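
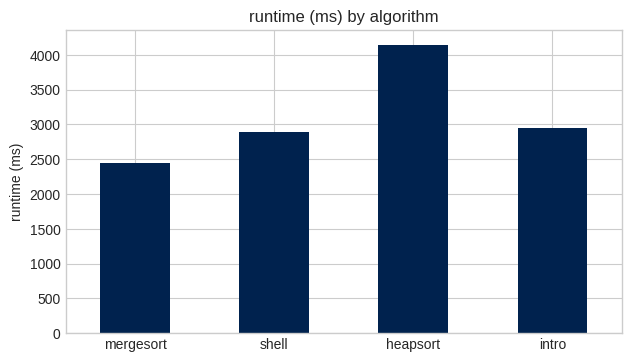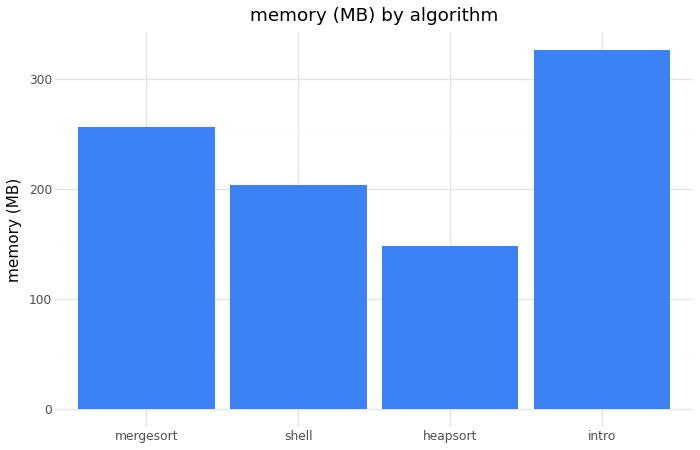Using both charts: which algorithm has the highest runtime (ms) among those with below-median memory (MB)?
Chart 2 median memory (MB) ≈ 250; below-median algorithms: shell, heapsort. Among those, heapsort has the highest runtime (ms) (≈ 4000).

heapsort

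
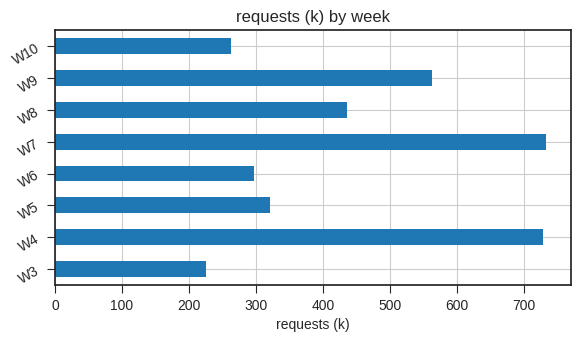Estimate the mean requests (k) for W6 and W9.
(300 + 600) / 2 ≈ 450.

≈ 450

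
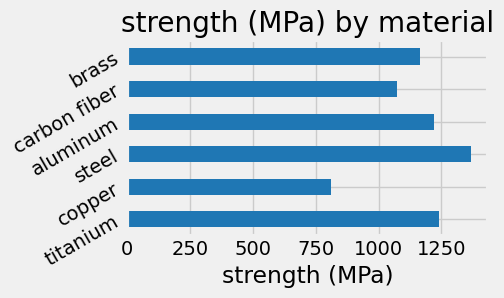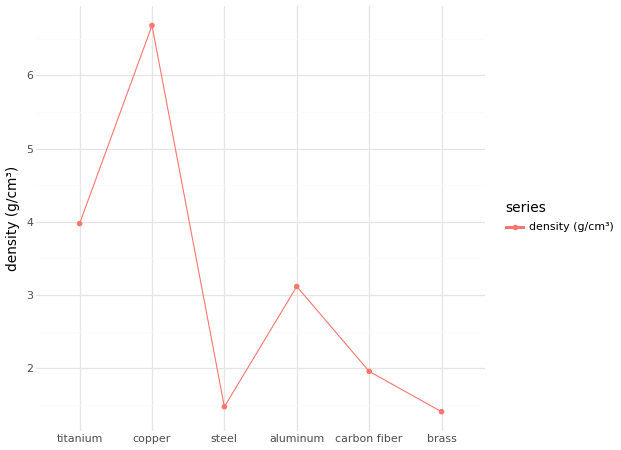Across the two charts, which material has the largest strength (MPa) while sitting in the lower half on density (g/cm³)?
steel

Chart 2 median density (g/cm³) ≈ 3; below-median materials: steel, carbon fiber, brass. Among those, steel has the highest strength (MPa) (≈ 1400).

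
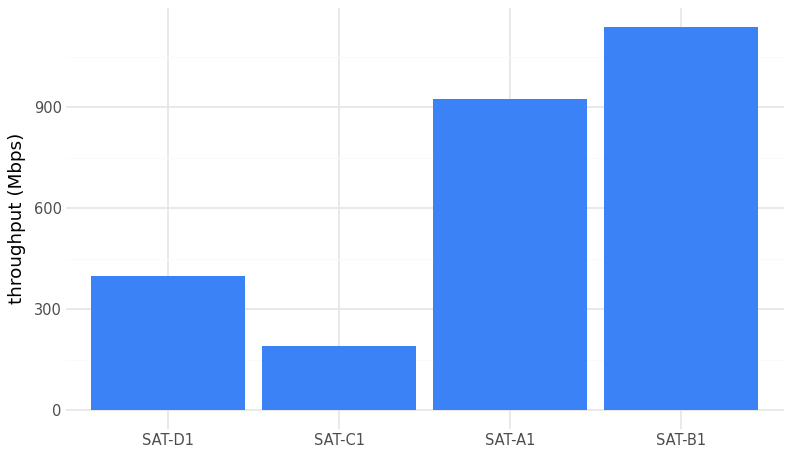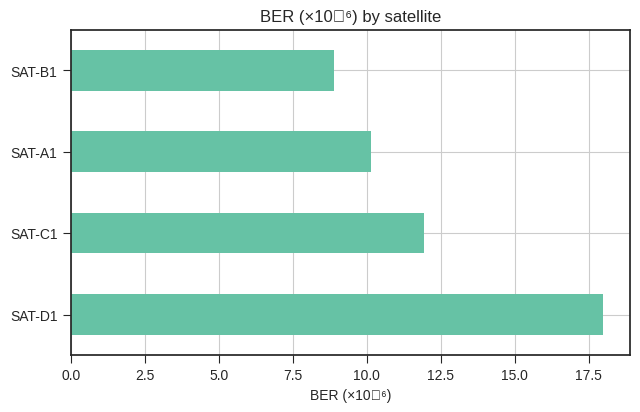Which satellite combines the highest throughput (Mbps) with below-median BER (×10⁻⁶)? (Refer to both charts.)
Chart 2 median BER (×10⁻⁶) ≈ 12; below-median satellites: SAT-A1, SAT-B1. Among those, SAT-B1 has the highest throughput (Mbps) (≈ 1200).

SAT-B1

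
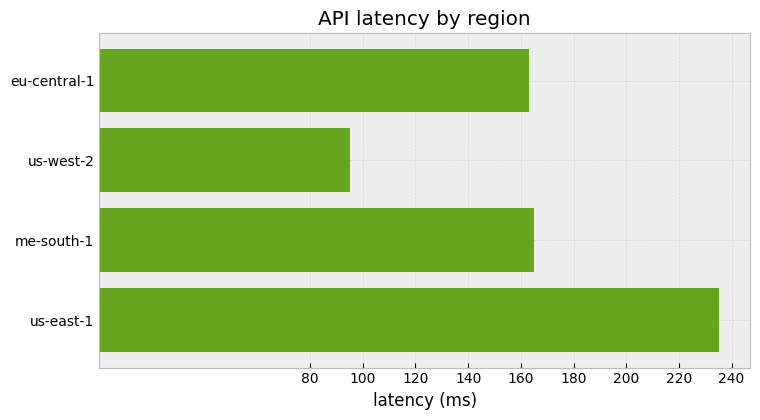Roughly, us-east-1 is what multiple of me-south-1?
≈ 1.5×

us-east-1 ≈ 240, me-south-1 ≈ 160; 240/160 ≈ 1.5.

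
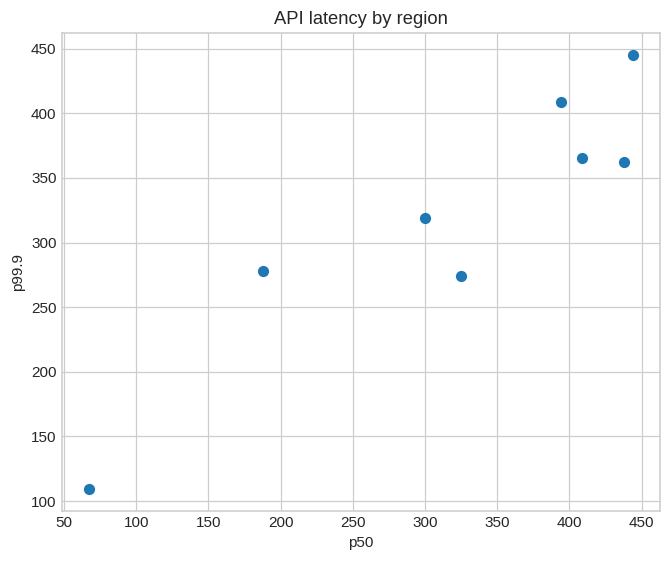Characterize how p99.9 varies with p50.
Points are positively correlated; strong (|r| ≈ 0.9).

positive, strong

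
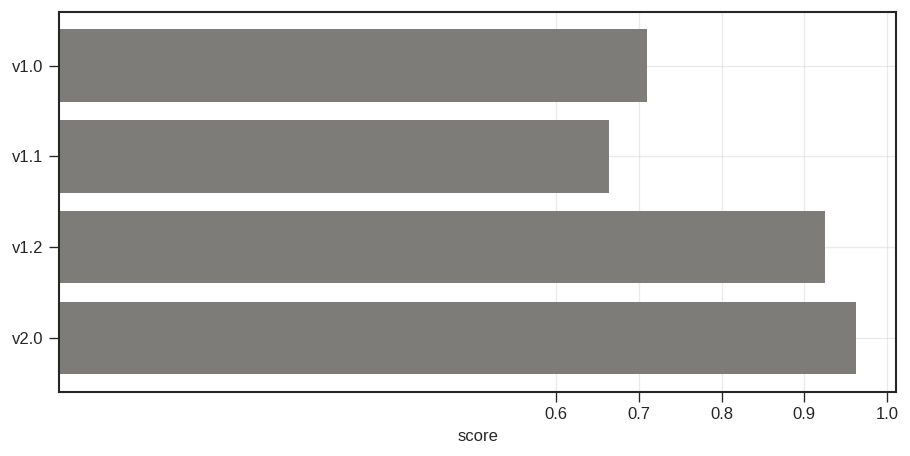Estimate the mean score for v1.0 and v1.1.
≈ 0.7

(0.7 + 0.7) / 2 ≈ 0.7.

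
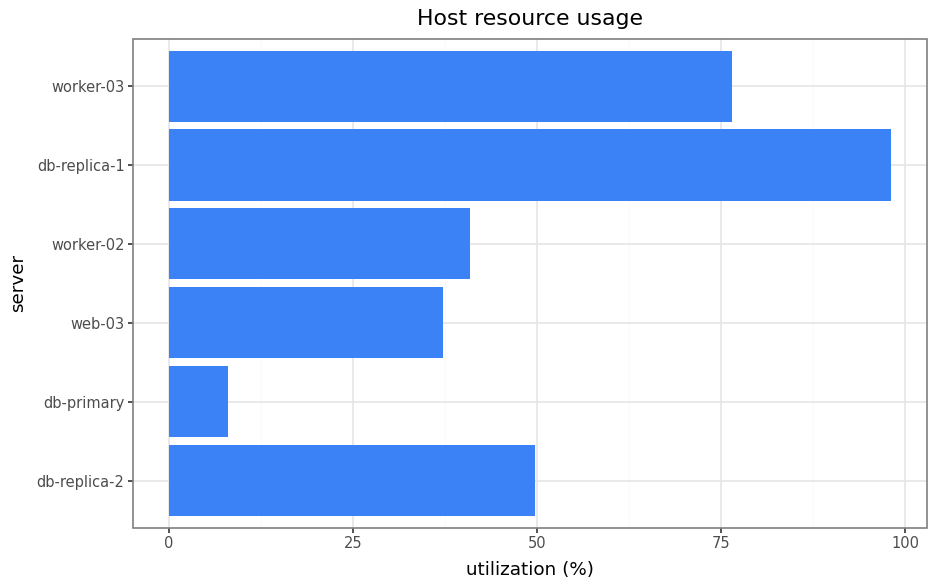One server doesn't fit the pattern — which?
db-replica-1 ≈ 100; the rest sit between ≈ 10 and ≈ 80.

db-replica-1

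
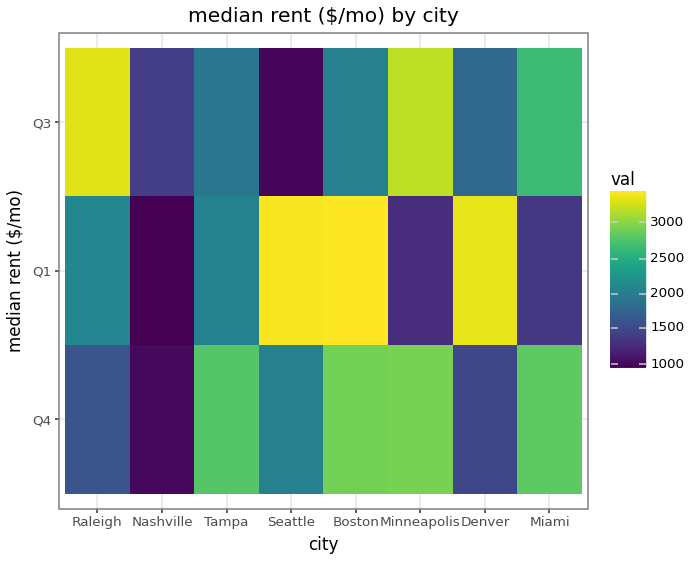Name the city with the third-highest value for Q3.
Miami

Top 4 for Q3: Raleigh ≈ 3500, Minneapolis ≈ 3000, Miami ≈ 2500, Boston ≈ 2000.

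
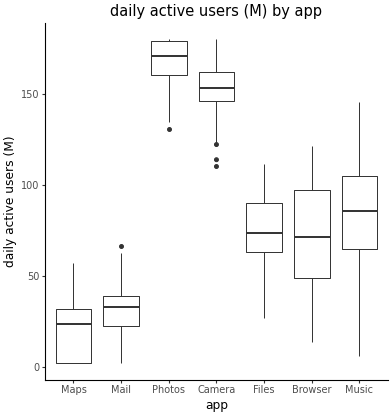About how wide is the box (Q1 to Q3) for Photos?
≈ 20

Q3 ≈ 180, Q1 ≈ 160; IQR ≈ 20.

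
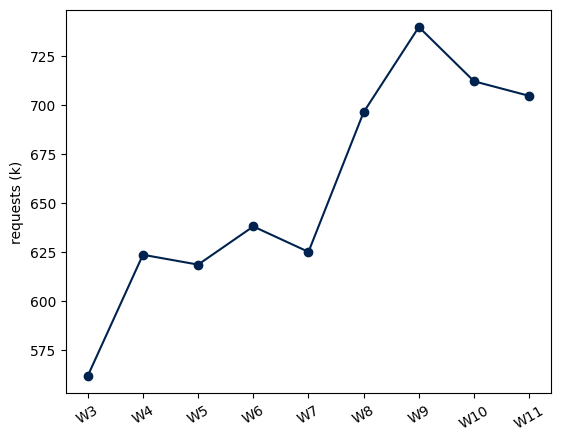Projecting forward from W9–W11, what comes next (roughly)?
Last three: 740, 720, 700 → slope ≈ -20/step → next ≈ 680.

≈ 680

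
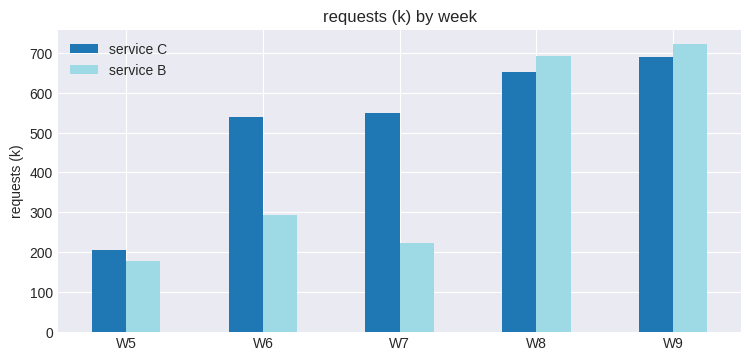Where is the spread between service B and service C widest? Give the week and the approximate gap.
W7, ≈ 300 k

W7: service B ≈ 200, service C ≈ 500 → gap ≈ 300. Next-largest (W6) is only ≈ 200.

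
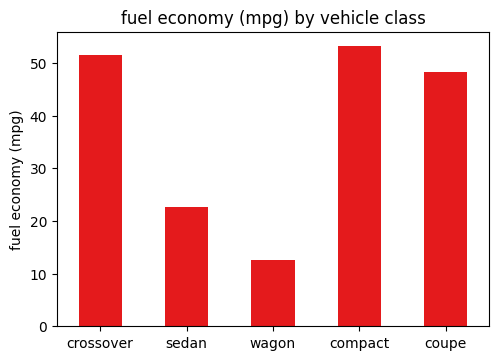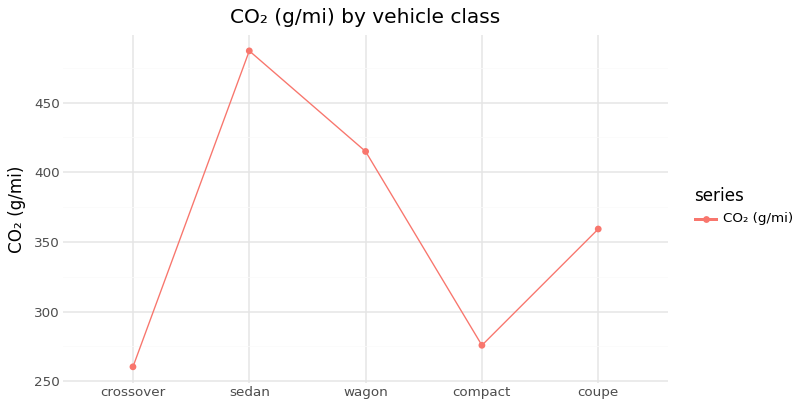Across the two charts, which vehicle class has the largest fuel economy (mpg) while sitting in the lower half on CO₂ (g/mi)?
Chart 2 median CO₂ (g/mi) ≈ 350; below-median vehicle classes: crossover, compact. Among those, compact has the highest fuel economy (mpg) (≈ 55).

compact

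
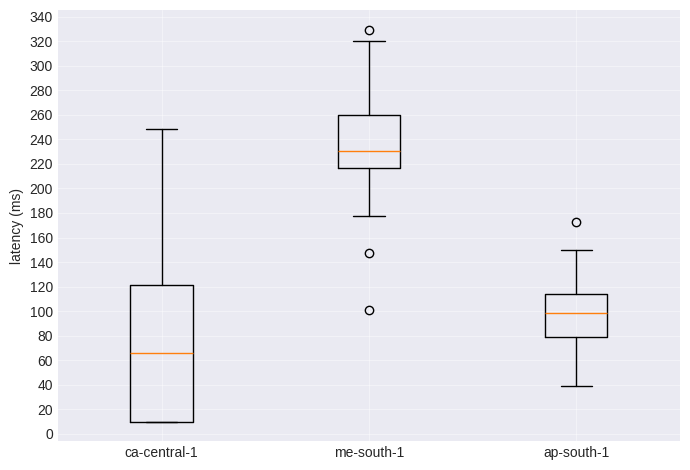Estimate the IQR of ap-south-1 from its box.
Q3 ≈ 120, Q1 ≈ 80; IQR ≈ 40.

≈ 40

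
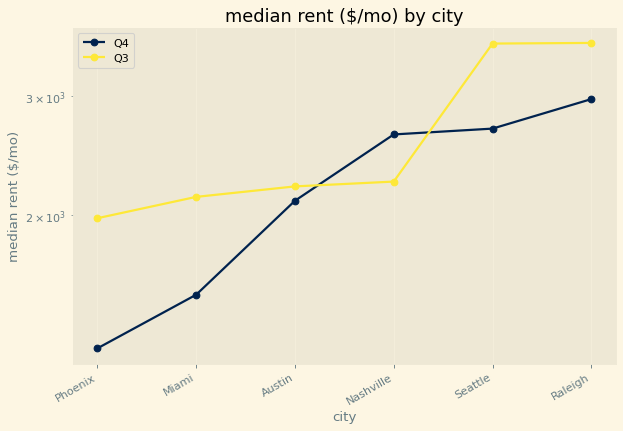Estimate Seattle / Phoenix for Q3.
Seattle ≈ 3600, Phoenix ≈ 2000; 3600/2000 ≈ 1.8.

≈ 1.8×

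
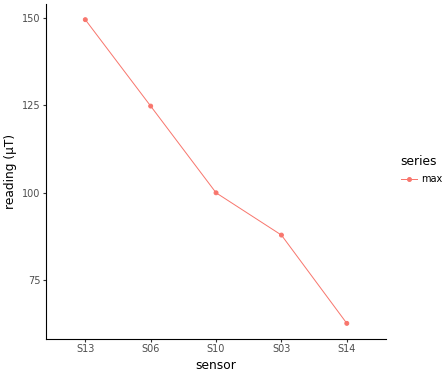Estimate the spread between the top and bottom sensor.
Max S13 ≈ 150, min S14 ≈ 60; range ≈ 90.

≈ 90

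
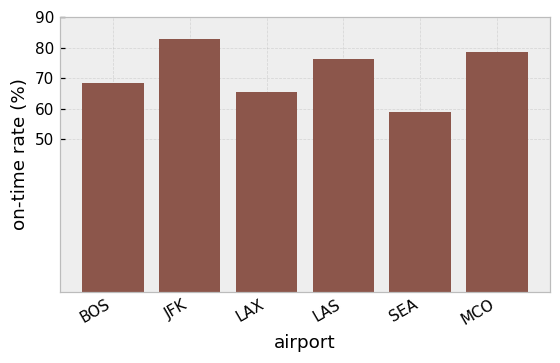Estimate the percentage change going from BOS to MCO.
BOS ≈ 70, MCO ≈ 80; (80 − 70) / 70 ≈ +14.3%.

≈ +14.3%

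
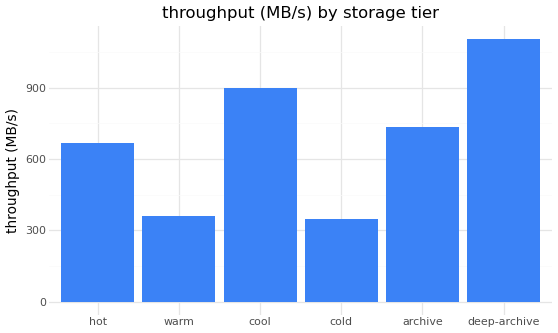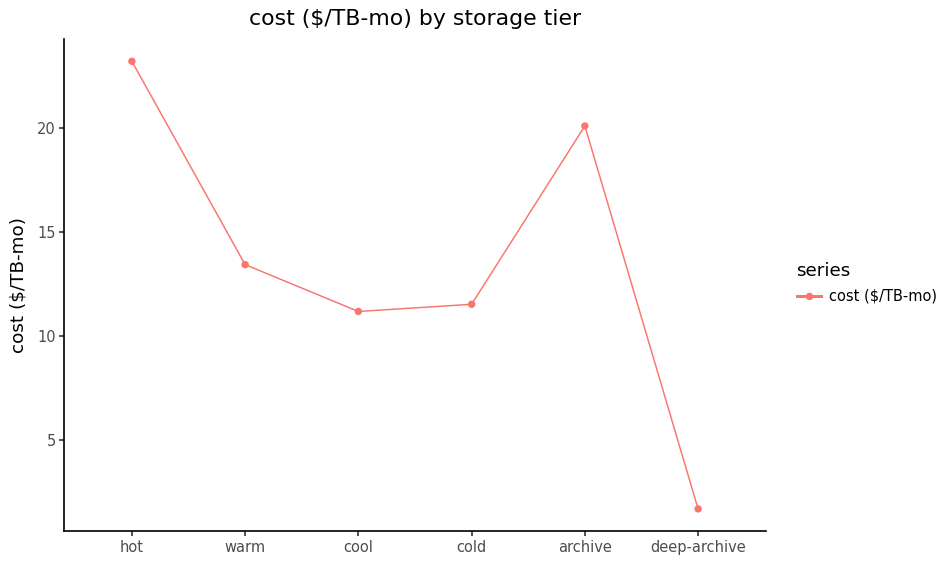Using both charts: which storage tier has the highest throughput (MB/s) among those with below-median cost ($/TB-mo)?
Chart 2 median cost ($/TB-mo) ≈ 10; below-median storage tiers: cool, cold, deep-archive. Among those, deep-archive has the highest throughput (MB/s) (≈ 1200).

deep-archive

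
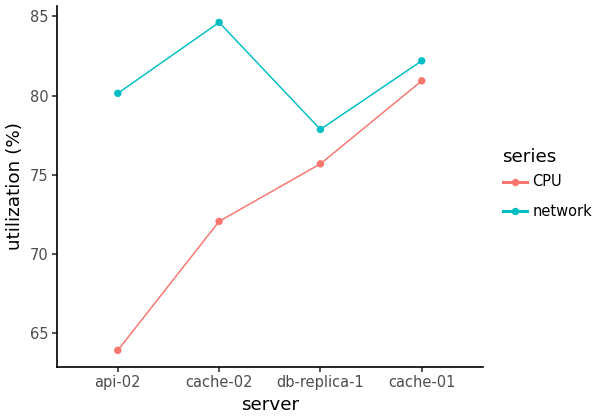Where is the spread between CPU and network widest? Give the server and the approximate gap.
api-02, ≈ 16 %

api-02: CPU ≈ 64, network ≈ 80 → gap ≈ 16. Next-largest (cache-02) is only ≈ 12.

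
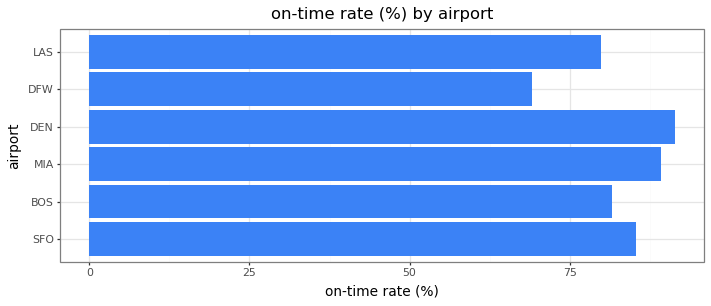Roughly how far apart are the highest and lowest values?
≈ 20

Max DEN ≈ 90, min DFW ≈ 70; range ≈ 20.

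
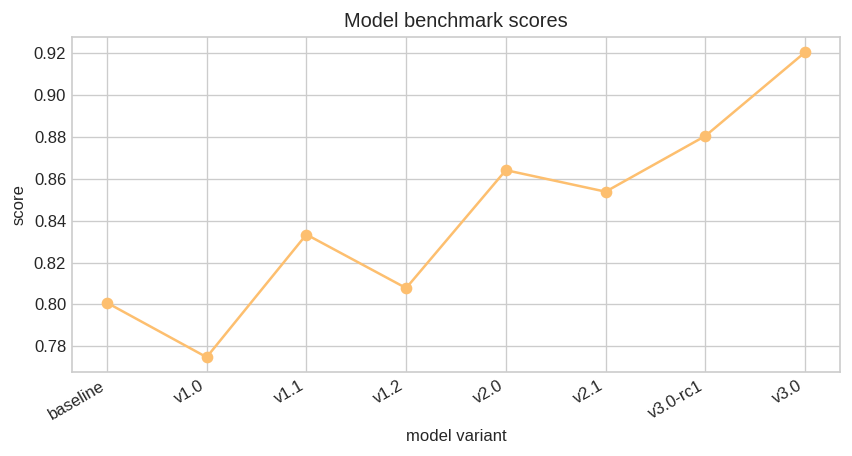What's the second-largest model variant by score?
v3.0-rc1

Top 3: v3.0 ≈ 0.92, v3.0-rc1 ≈ 0.88, v2.0 ≈ 0.86.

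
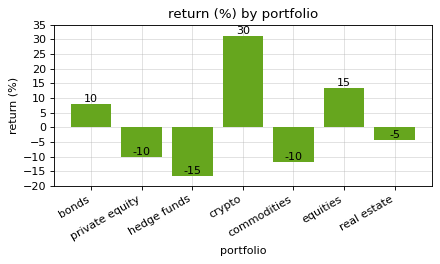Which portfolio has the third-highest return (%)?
Top 4: crypto ≈ 30, equities ≈ 15, bonds ≈ 10, real estate ≈ -5.

bonds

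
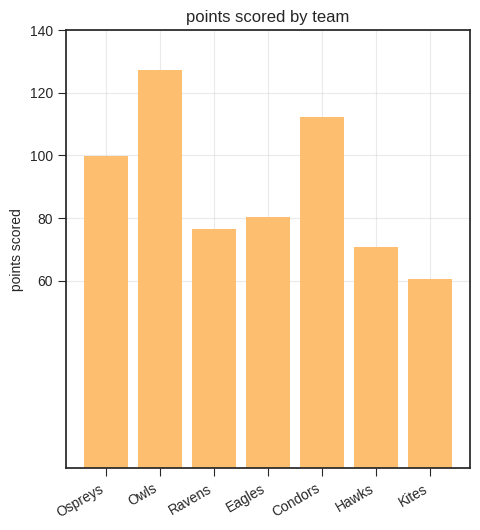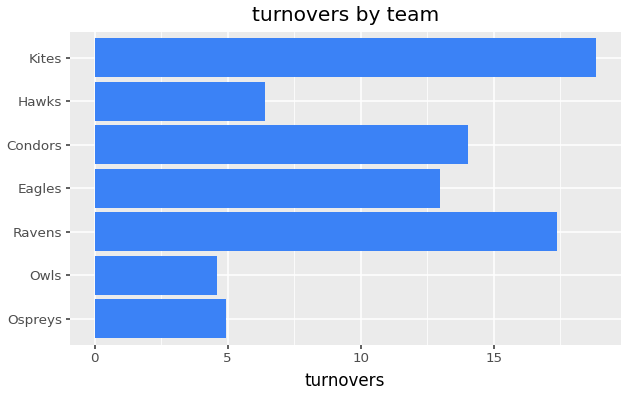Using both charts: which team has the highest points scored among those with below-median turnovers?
Chart 2 median turnovers ≈ 12; below-median teams: Ospreys, Owls, Hawks. Among those, Owls has the highest points scored (≈ 120).

Owls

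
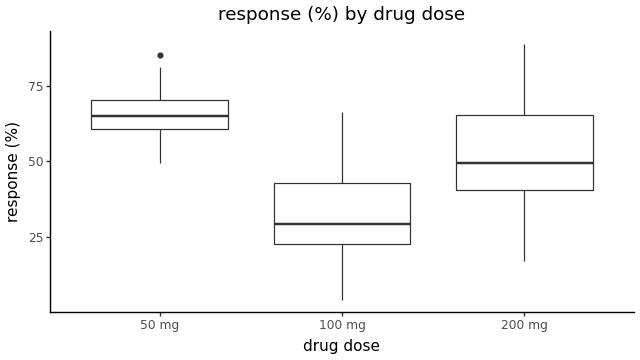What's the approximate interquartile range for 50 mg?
Q3 ≈ 70, Q1 ≈ 60; IQR ≈ 10.

≈ 10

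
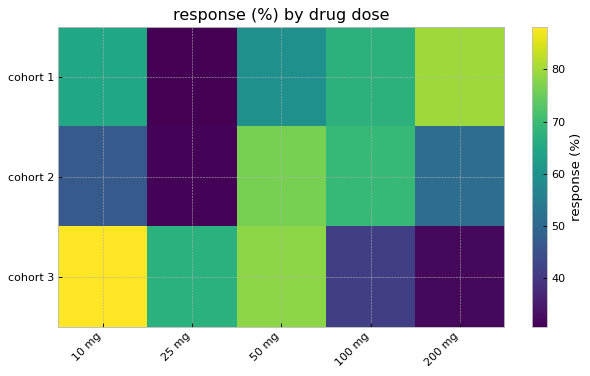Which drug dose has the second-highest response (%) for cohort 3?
50 mg

Top 3 for cohort 3: 10 mg ≈ 90, 50 mg ≈ 80, 25 mg ≈ 65.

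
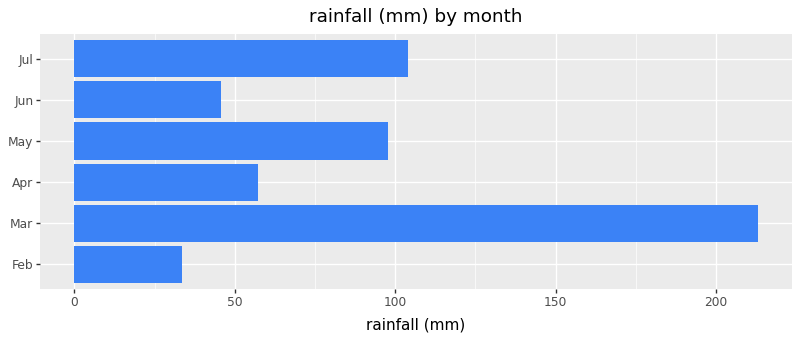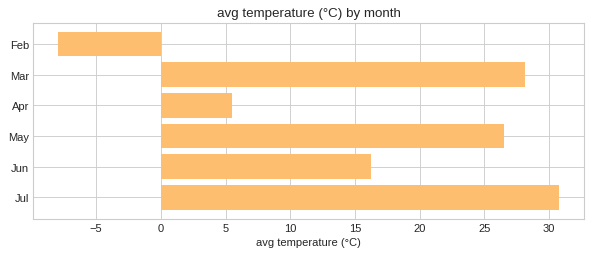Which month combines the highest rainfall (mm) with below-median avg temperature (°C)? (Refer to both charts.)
Chart 2 median avg temperature (°C) ≈ 20; below-median months: Feb, Apr, Jun. Among those, Apr has the highest rainfall (mm) (≈ 60).

Apr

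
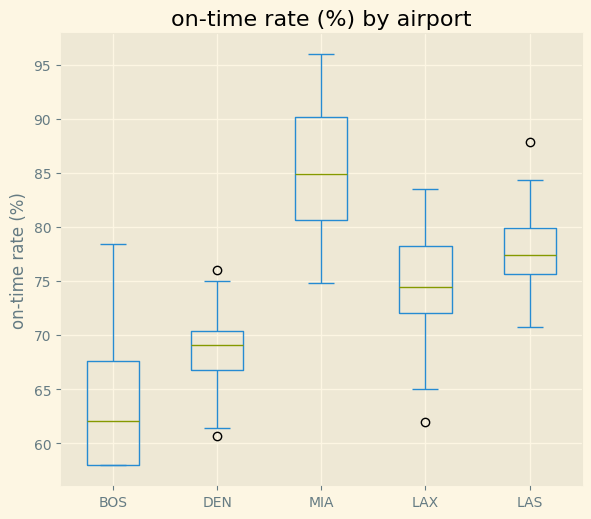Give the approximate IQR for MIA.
Q3 ≈ 90, Q1 ≈ 80; IQR ≈ 10.

≈ 10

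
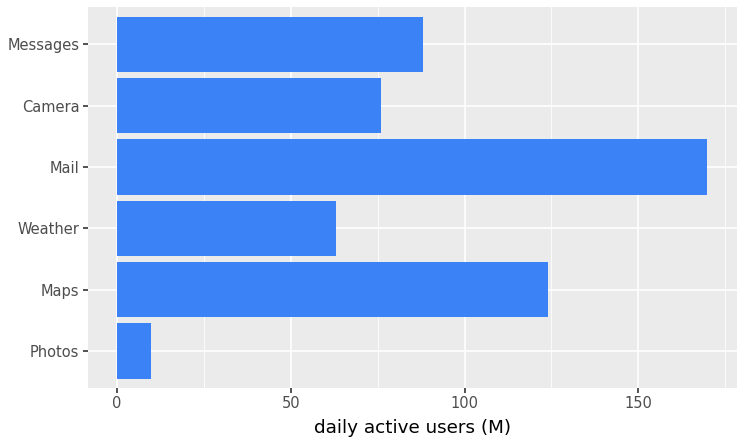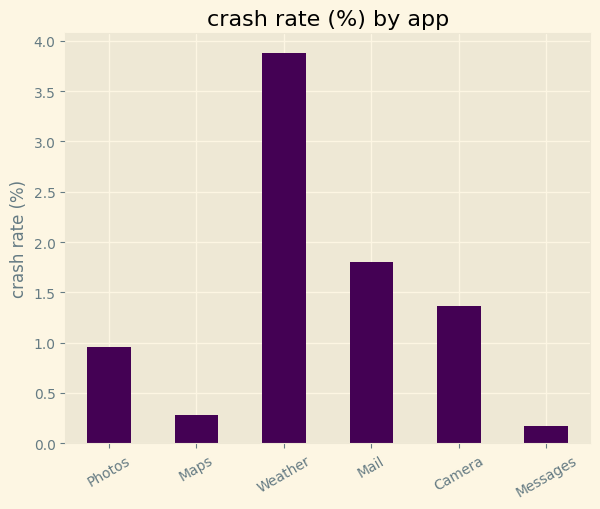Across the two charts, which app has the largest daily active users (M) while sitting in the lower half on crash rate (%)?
Maps

Chart 2 median crash rate (%) ≈ 1; below-median apps: Photos, Maps, Messages. Among those, Maps has the highest daily active users (M) (≈ 120).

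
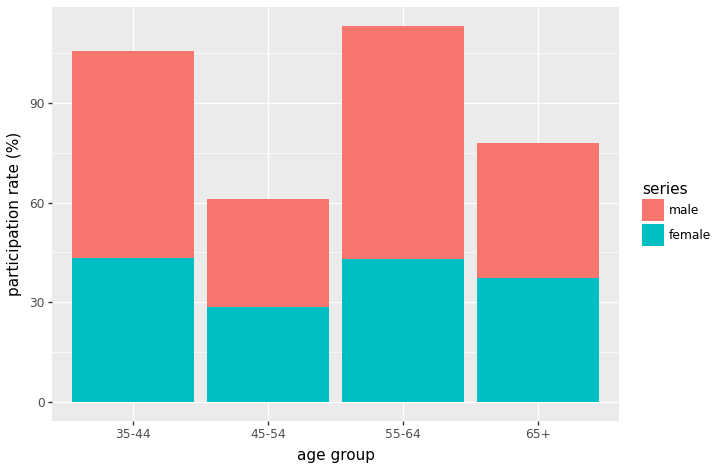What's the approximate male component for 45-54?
≈ 30

male top ≈ 60, bottom ≈ 30; segment ≈ 30.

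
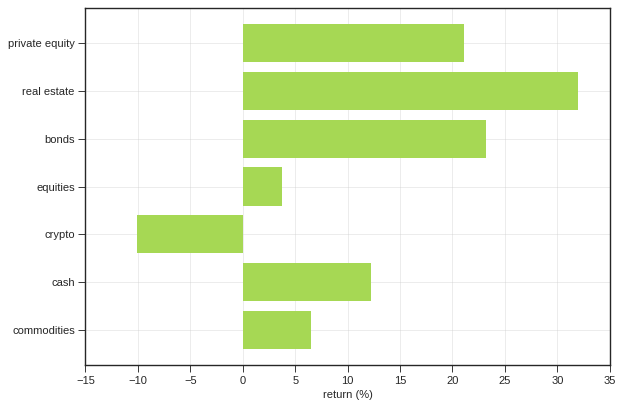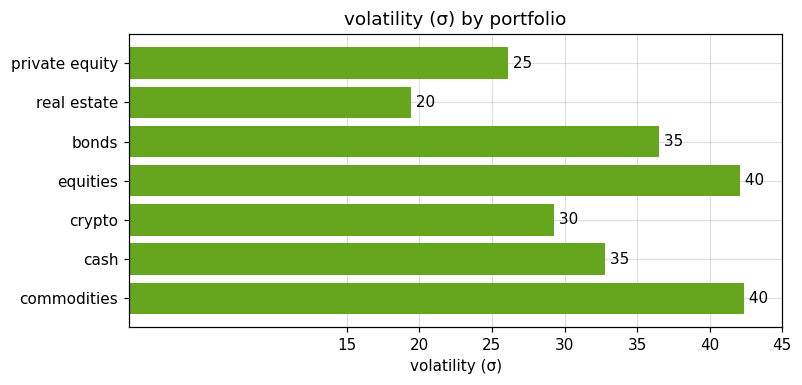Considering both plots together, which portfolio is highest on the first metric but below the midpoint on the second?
real estate

Chart 2 median volatility (σ) ≈ 35; below-median portfolios: private equity, real estate, crypto. Among those, real estate has the highest return (%) (≈ 30).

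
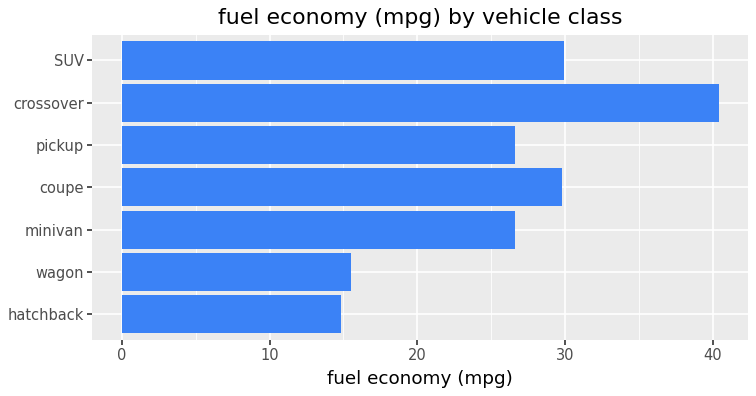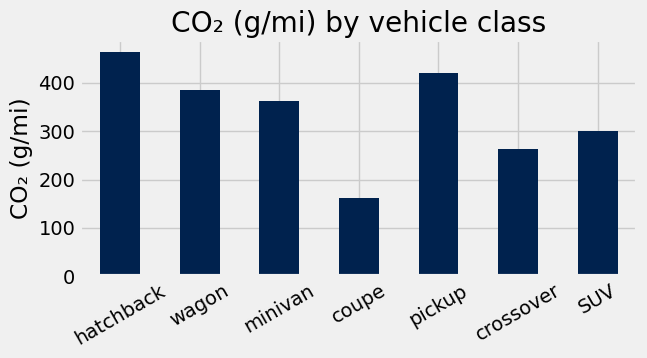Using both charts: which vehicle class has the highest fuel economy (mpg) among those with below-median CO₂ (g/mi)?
crossover

Chart 2 median CO₂ (g/mi) ≈ 350; below-median vehicle classes: coupe, crossover, SUV. Among those, crossover has the highest fuel economy (mpg) (≈ 40).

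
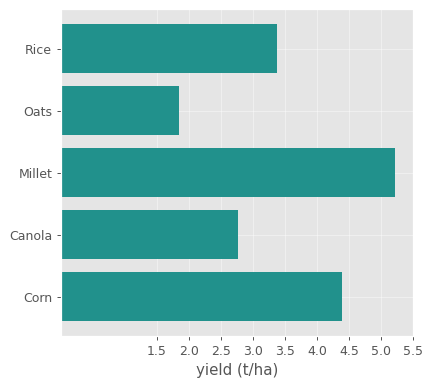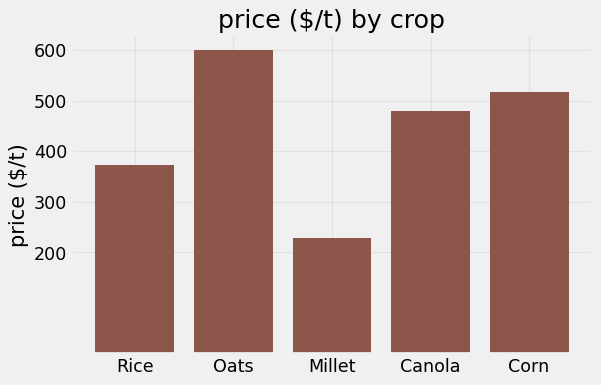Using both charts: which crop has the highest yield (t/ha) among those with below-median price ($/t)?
Millet

Chart 2 median price ($/t) ≈ 500; below-median crops: Rice, Millet. Among those, Millet has the highest yield (t/ha) (≈ 5).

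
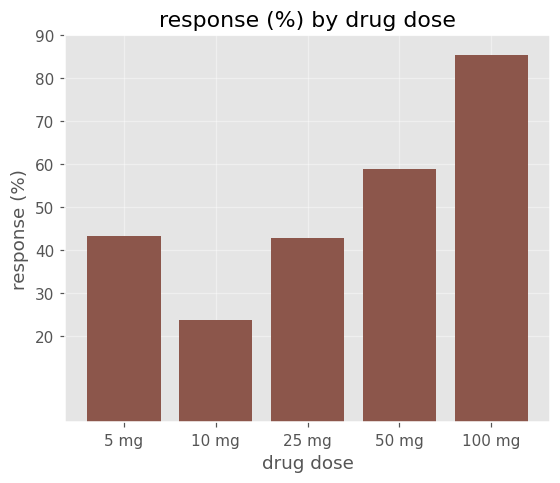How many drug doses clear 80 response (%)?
Above 80: 100 mg.

1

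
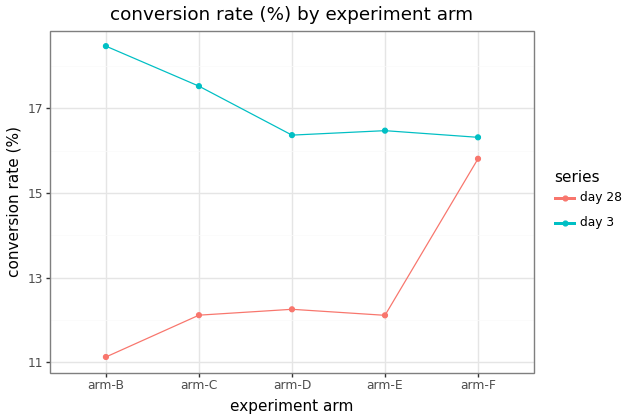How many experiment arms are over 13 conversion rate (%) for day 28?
1

Above 13: arm-F.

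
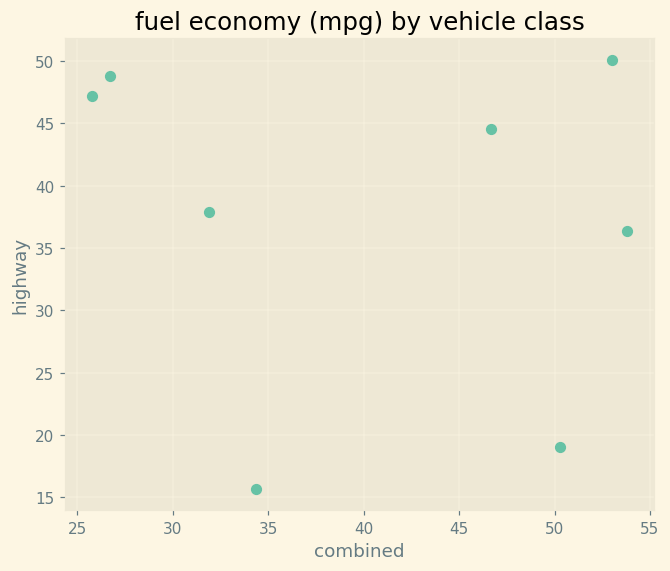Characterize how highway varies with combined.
Points are roughly uncorrelated; weak (|r| ≈ 0.1).

no clear correlation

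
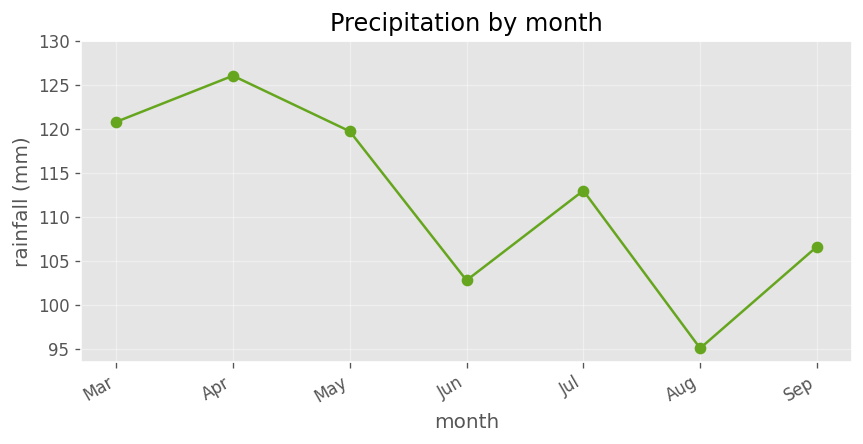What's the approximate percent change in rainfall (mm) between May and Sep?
May ≈ 120, Sep ≈ 105; (105 − 120) / 120 ≈ -12.5%.

≈ -12.5%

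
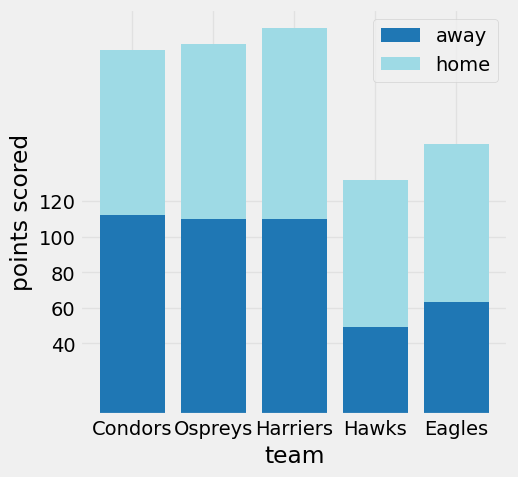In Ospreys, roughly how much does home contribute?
≈ 80

home top ≈ 200, bottom ≈ 120; segment ≈ 80.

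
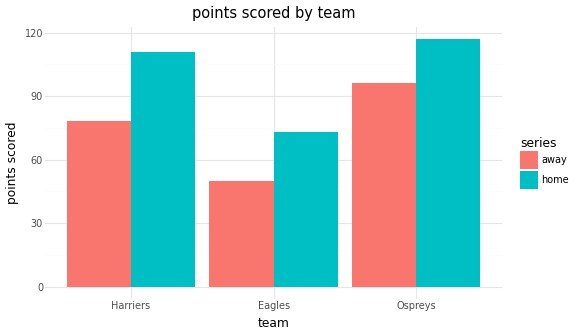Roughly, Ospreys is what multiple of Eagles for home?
Ospreys ≈ 120, Eagles ≈ 70; 120/70 ≈ 1.71.

≈ 1.71×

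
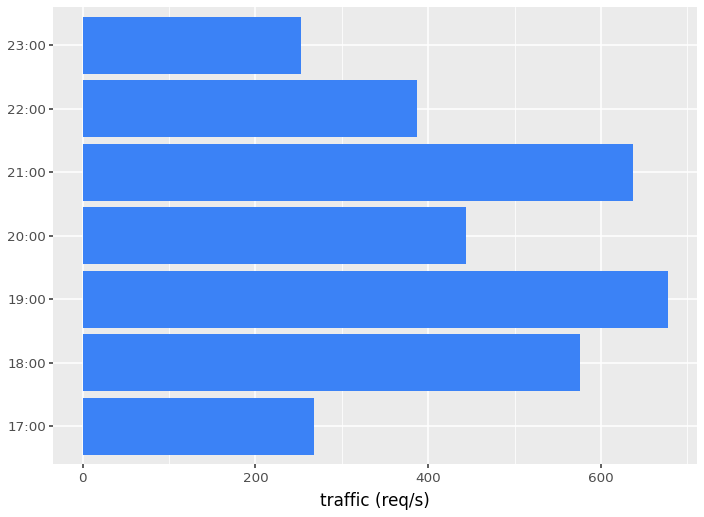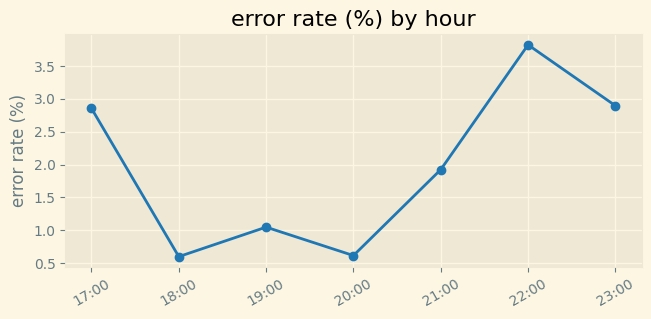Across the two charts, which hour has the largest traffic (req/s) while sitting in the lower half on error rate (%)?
19:00

Chart 2 median error rate (%) ≈ 2; below-median hours: 18:00, 19:00, 20:00. Among those, 19:00 has the highest traffic (req/s) (≈ 700).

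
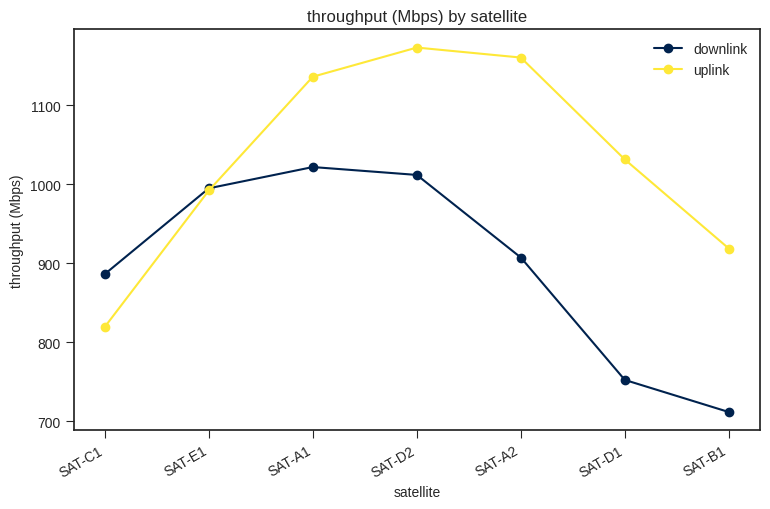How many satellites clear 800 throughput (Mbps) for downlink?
Above 800: SAT-C1, SAT-E1, SAT-A1, SAT-D2, SAT-A2.

5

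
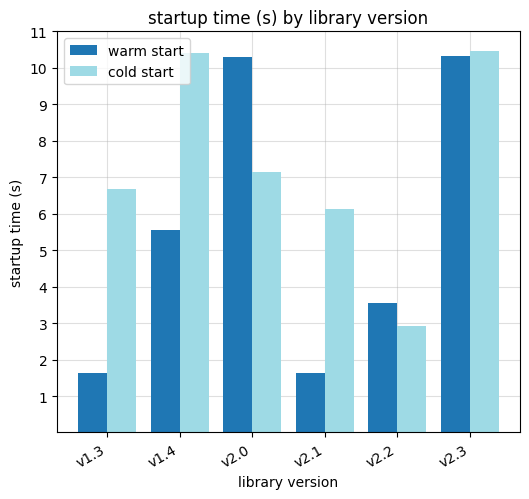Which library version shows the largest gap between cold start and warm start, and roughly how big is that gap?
v1.3: cold start ≈ 7, warm start ≈ 2 → gap ≈ 5. Next-largest (v1.4) is only ≈ 4.

v1.3, ≈ 5 s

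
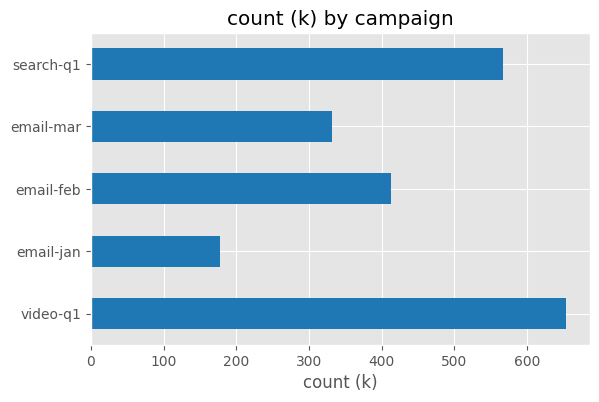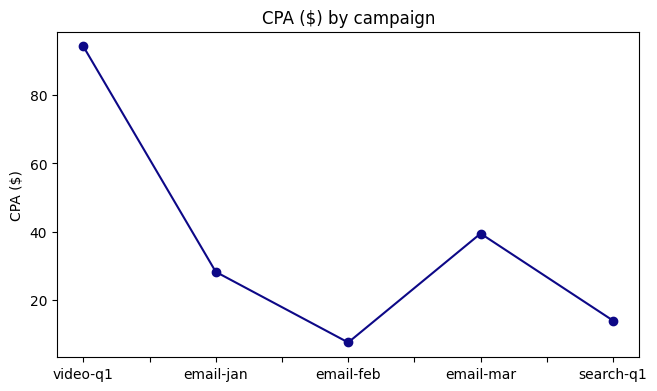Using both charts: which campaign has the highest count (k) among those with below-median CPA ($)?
Chart 2 median CPA ($) ≈ 30; below-median campaigns: email-feb, search-q1. Among those, search-q1 has the highest count (k) (≈ 600).

search-q1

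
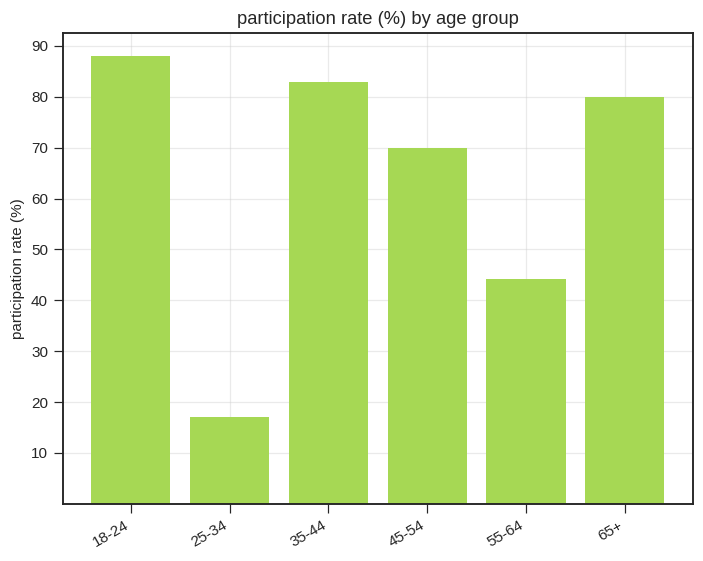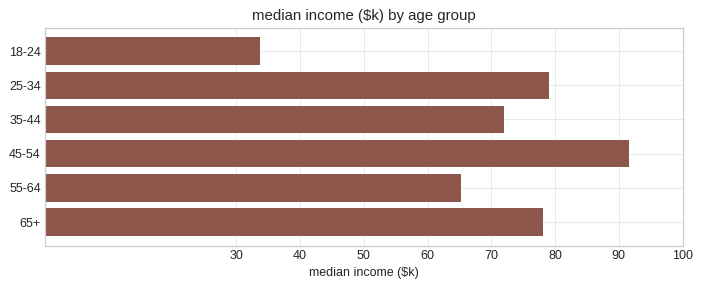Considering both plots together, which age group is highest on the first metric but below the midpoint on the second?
Chart 2 median median income ($k) ≈ 80; below-median age groups: 18-24, 35-44, 55-64. Among those, 18-24 has the highest participation rate (%) (≈ 90).

18-24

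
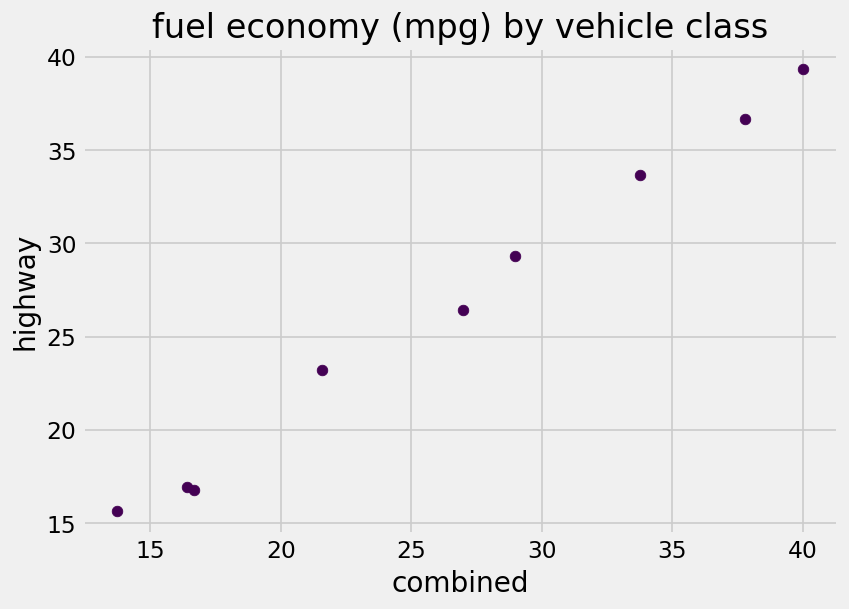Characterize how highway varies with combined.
positive, strong

Points are positively correlated; strong (|r| ≈ 1.0).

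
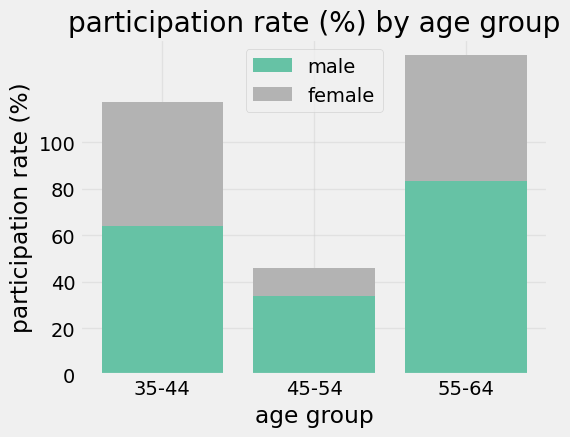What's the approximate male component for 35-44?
≈ 60

male top ≈ 60, bottom ≈ 0; segment ≈ 60.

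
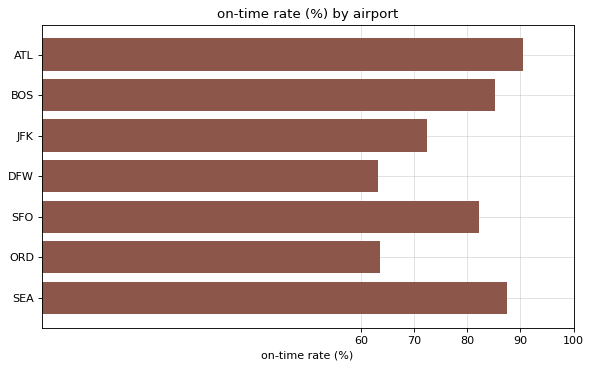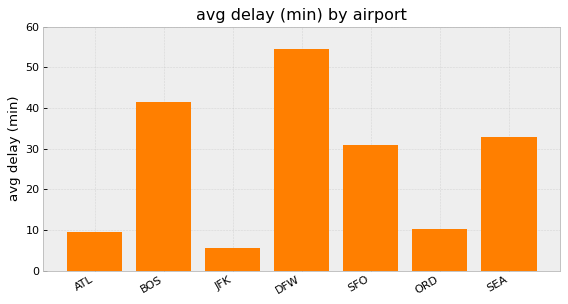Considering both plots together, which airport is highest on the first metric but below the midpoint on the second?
Chart 2 median avg delay (min) ≈ 30; below-median airports: ATL, JFK, ORD. Among those, ATL has the highest on-time rate (%) (≈ 90).

ATL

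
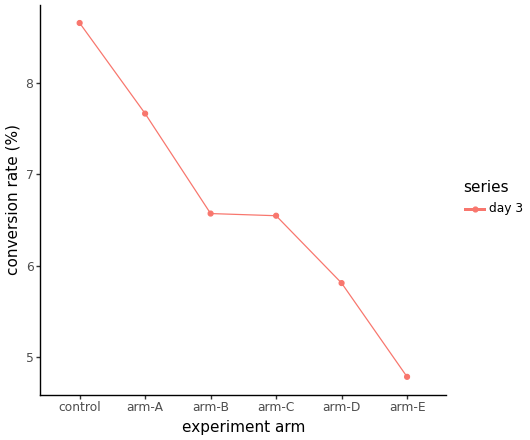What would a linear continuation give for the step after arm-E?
Last three: 6.5, 6.0, 5.0 → slope ≈ -0.75/step → next ≈ 4.25.

≈ 4.25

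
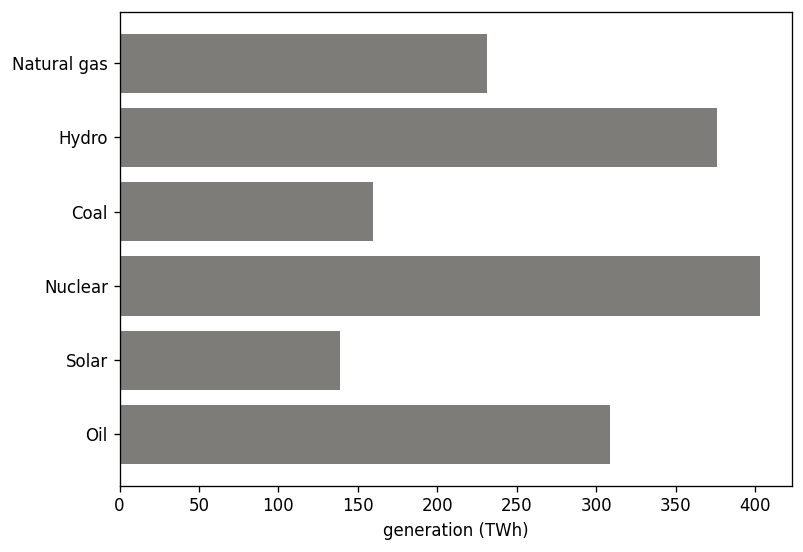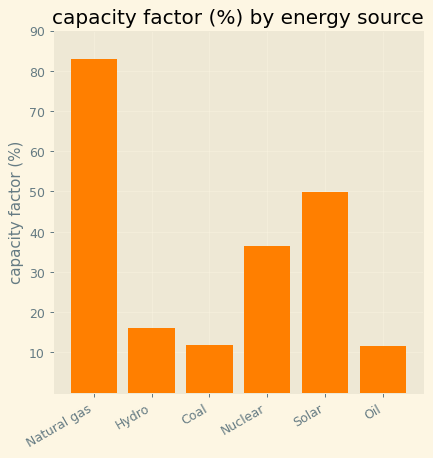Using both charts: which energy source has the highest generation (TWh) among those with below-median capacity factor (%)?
Hydro

Chart 2 median capacity factor (%) ≈ 30; below-median energy sources: Hydro, Coal, Oil. Among those, Hydro has the highest generation (TWh) (≈ 400).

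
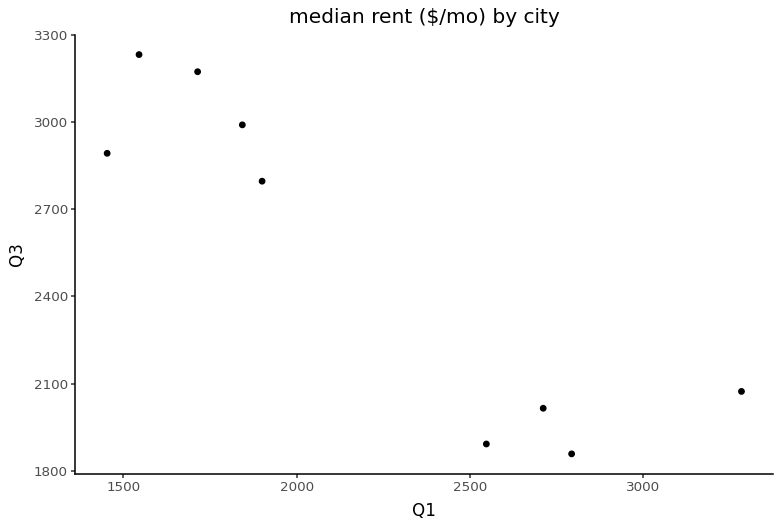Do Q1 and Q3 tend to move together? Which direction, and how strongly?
negative, strong

Points are negatively correlated; strong (|r| ≈ 0.9).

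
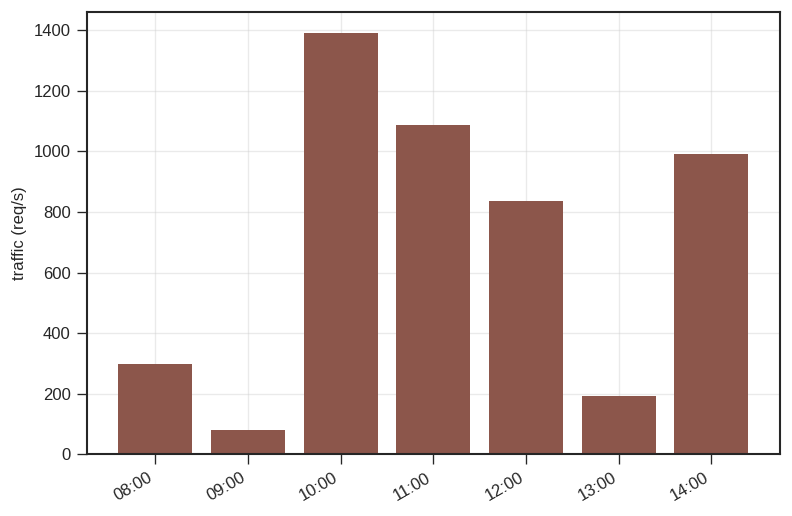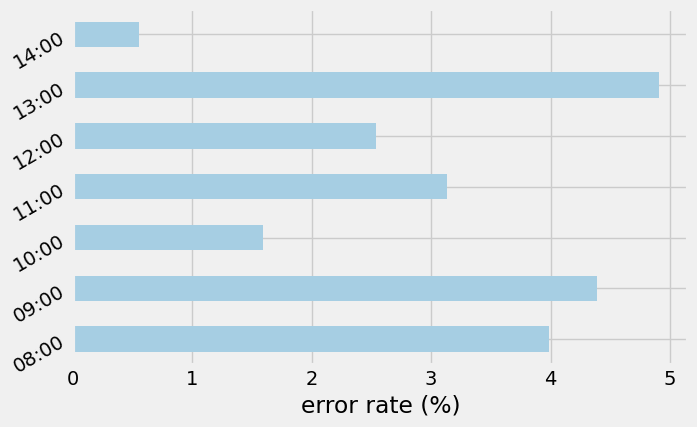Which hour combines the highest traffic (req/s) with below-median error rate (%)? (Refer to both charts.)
10:00

Chart 2 median error rate (%) ≈ 3; below-median hours: 10:00, 12:00, 14:00. Among those, 10:00 has the highest traffic (req/s) (≈ 1400).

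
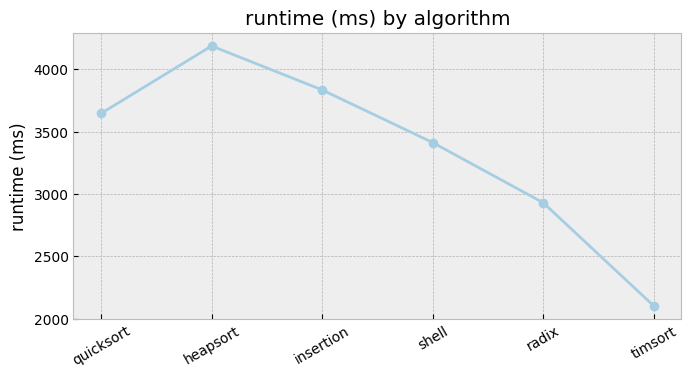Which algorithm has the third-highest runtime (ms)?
Top 4: heapsort ≈ 4200, insertion ≈ 3800, quicksort ≈ 3600, shell ≈ 3400.

quicksort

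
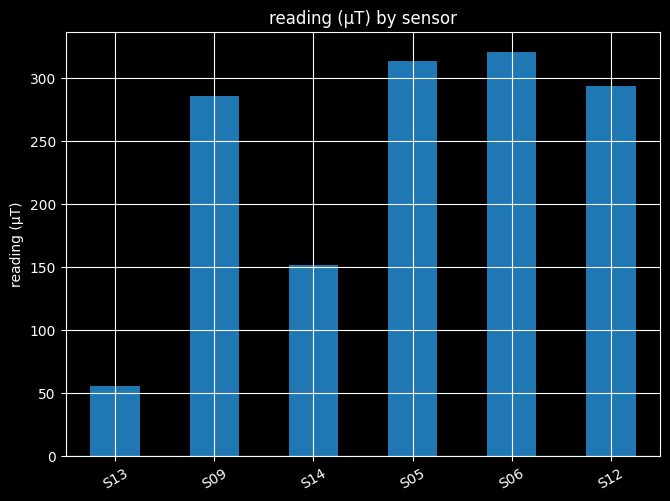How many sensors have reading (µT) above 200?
Above 200: S09, S05, S06, S12.

4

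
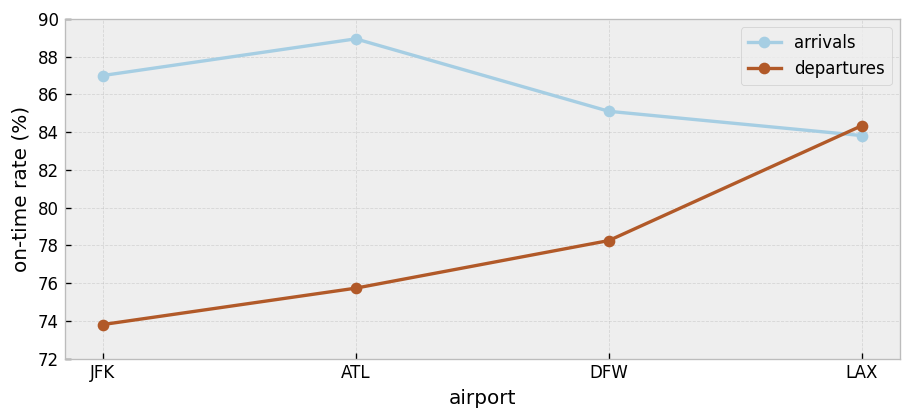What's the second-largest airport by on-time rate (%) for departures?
Top 3 for departures: LAX ≈ 84, DFW ≈ 78, ATL ≈ 76.

DFW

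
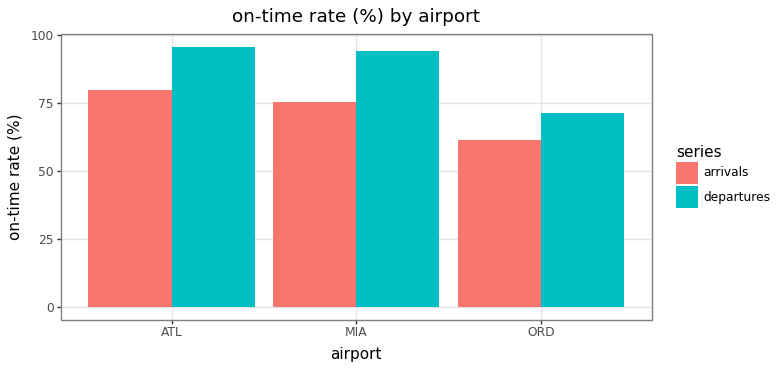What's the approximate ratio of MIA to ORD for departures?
≈ 1.29×

MIA ≈ 90, ORD ≈ 70; 90/70 ≈ 1.29.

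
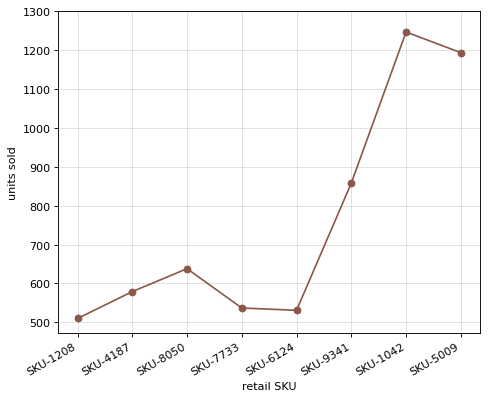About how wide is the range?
Max SKU-1042 ≈ 1200, min SKU-1208 ≈ 500; range ≈ 700.

≈ 700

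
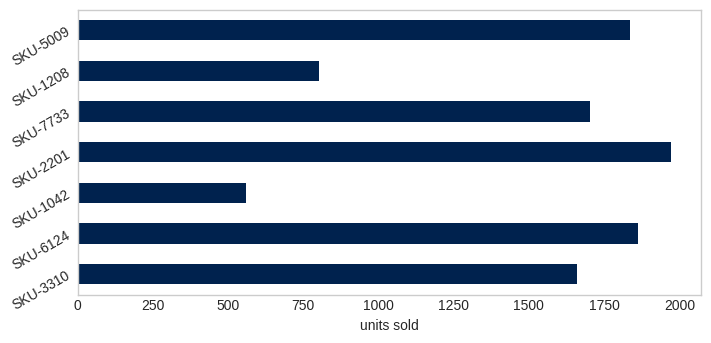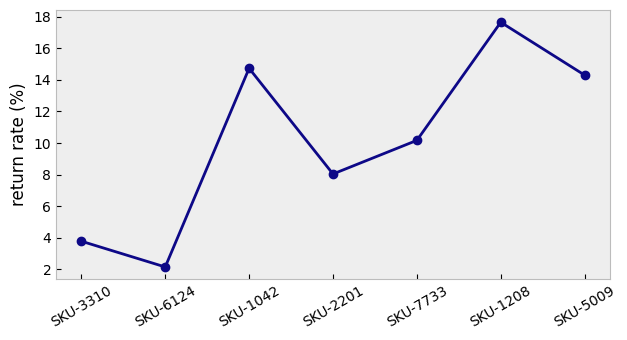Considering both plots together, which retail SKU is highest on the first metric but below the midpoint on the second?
Chart 2 median return rate (%) ≈ 10; below-median retail SKUs: SKU-3310, SKU-6124, SKU-2201. Among those, SKU-2201 has the highest units sold (≈ 2000).

SKU-2201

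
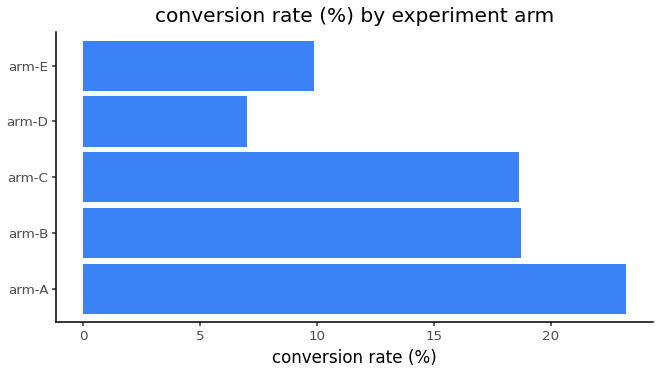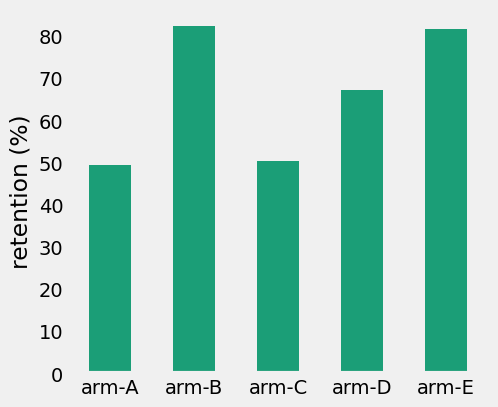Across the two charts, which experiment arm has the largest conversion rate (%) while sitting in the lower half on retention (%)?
Chart 2 median retention (%) ≈ 70; below-median experiment arms: arm-A, arm-C. Among those, arm-A has the highest conversion rate (%) (≈ 25).

arm-A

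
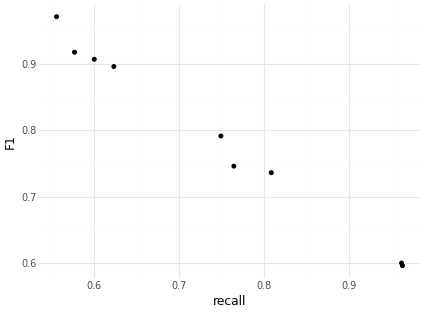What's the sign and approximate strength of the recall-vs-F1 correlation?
Points are negatively correlated; strong (|r| ≈ 1.0).

negative, strong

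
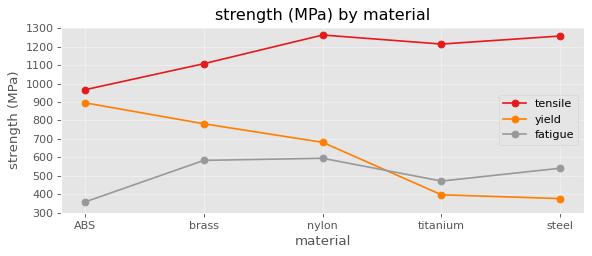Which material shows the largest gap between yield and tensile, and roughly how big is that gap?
steel: yield ≈ 400, tensile ≈ 1300 → gap ≈ 900. Next-largest (titanium) is only ≈ 800.

steel, ≈ 900 MPa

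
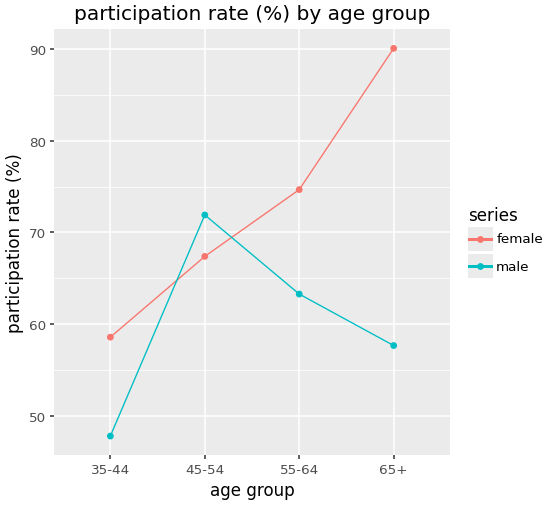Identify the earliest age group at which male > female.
45-54

35-44: male ≈ 50 vs female ≈ 60 (not yet); 45-54: male ≈ 70 vs female ≈ 65 (first crossover).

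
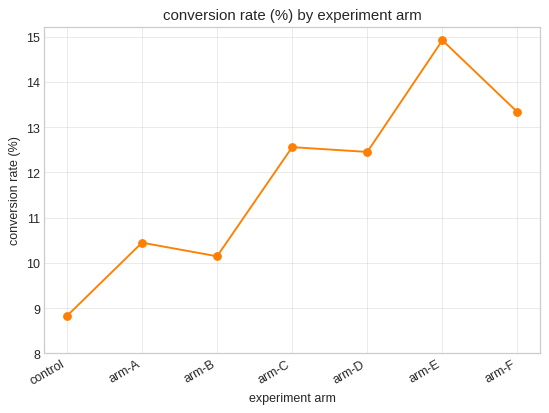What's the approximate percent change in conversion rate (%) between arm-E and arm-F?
arm-E ≈ 15, arm-F ≈ 13; (13 − 15) / 15 ≈ -13.3%.

≈ -13.3%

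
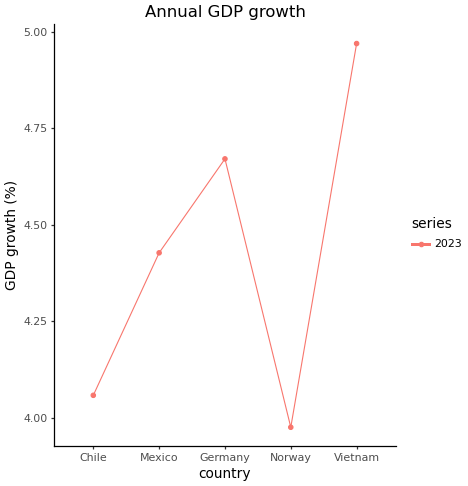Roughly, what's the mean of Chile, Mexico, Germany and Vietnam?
≈ 4.55

(4.1 + 4.4 + 4.7 + 5.0) / 4 ≈ 4.55.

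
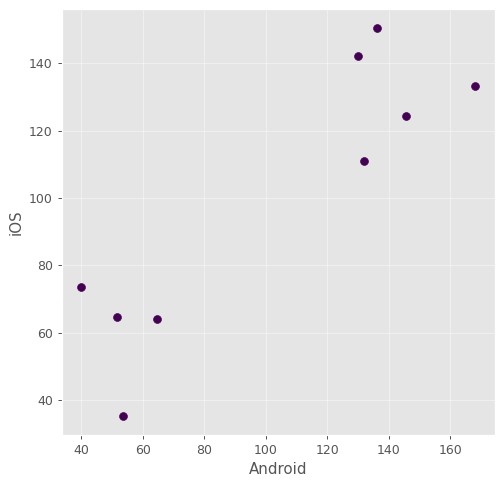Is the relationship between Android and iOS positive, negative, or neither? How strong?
Points are positively correlated; strong (|r| ≈ 0.9).

positive, strong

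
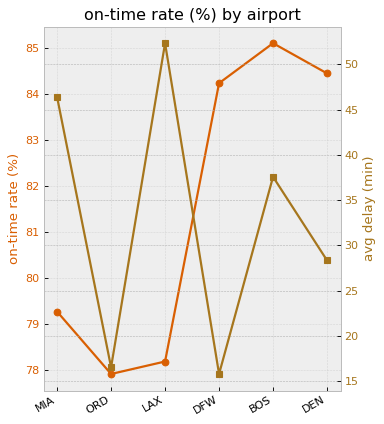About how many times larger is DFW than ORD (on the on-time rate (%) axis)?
DFW ≈ 84, ORD ≈ 78; 84/78 ≈ 1.08.

≈ 1.08×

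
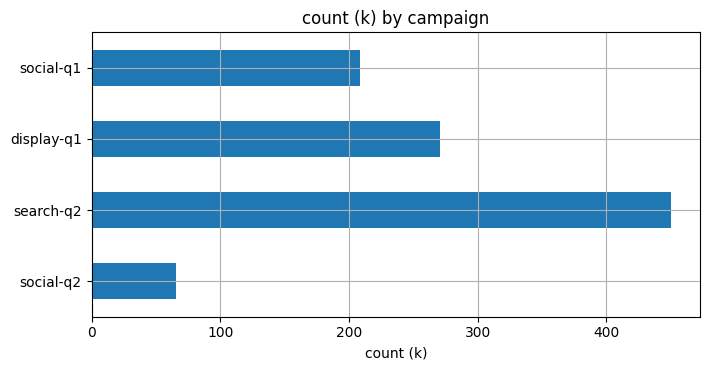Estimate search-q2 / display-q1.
≈ 1.8×

search-q2 ≈ 450, display-q1 ≈ 250; 450/250 ≈ 1.8.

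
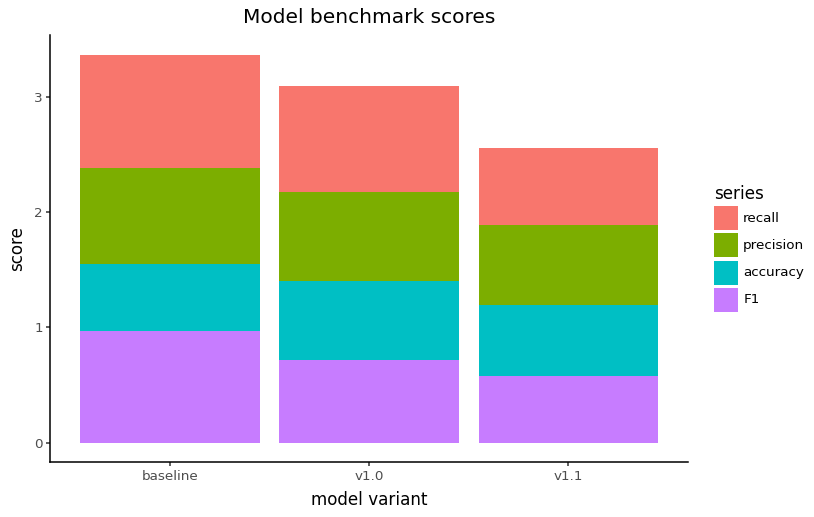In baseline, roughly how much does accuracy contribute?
accuracy top ≈ 1.5, bottom ≈ 1.0; segment ≈ 0.5.

≈ 0.5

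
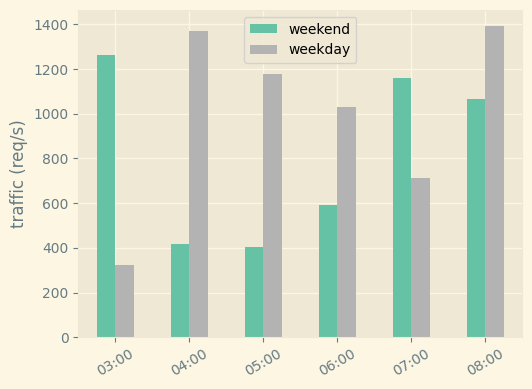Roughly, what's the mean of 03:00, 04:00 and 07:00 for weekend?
≈ 933

(1200 + 400 + 1200) / 3 ≈ 933.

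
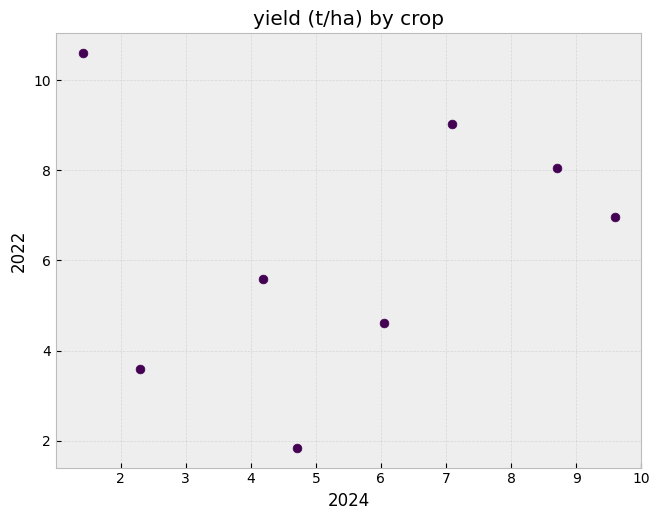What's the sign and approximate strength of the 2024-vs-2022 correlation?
no clear correlation

Points are roughly uncorrelated; weak (|r| ≈ 0.1).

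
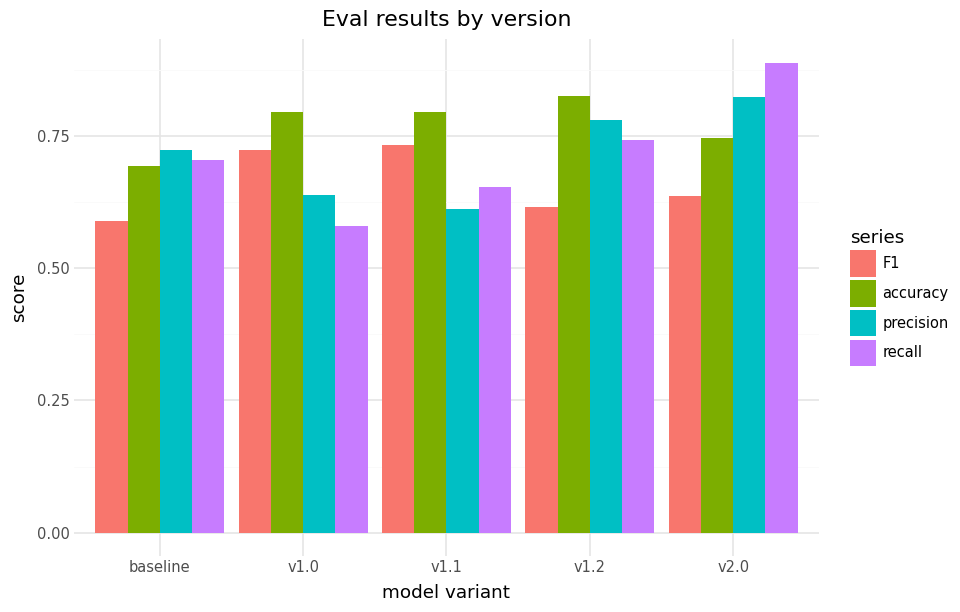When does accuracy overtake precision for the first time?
v1.0

baseline: accuracy ≈ 0.7 vs precision ≈ 0.7 (not yet); v1.0: accuracy ≈ 0.8 vs precision ≈ 0.6 (first crossover).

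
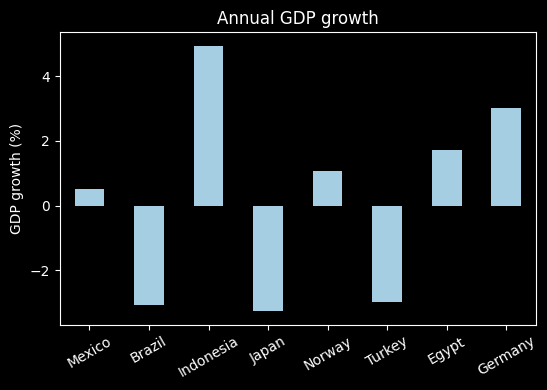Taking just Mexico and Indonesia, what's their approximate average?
≈ 3

(1 + 5) / 2 ≈ 3.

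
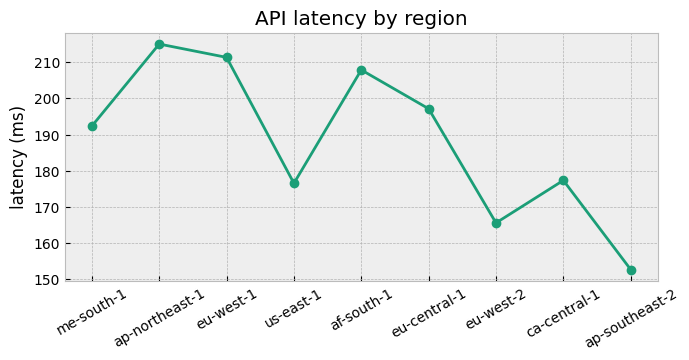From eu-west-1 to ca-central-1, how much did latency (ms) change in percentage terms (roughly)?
≈ -14.3%

eu-west-1 ≈ 210, ca-central-1 ≈ 180; (180 − 210) / 210 ≈ -14.3%.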